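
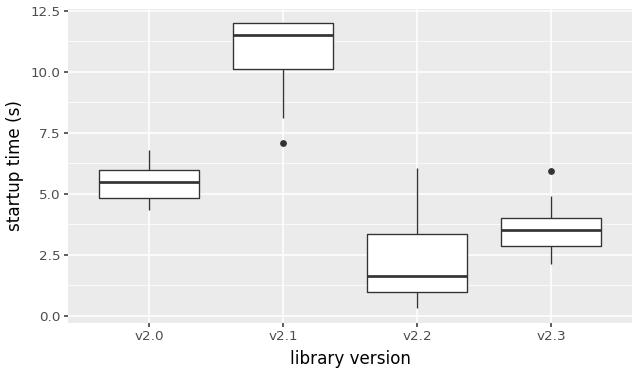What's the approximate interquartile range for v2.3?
Q3 ≈ 4, Q1 ≈ 3; IQR ≈ 1.

≈ 1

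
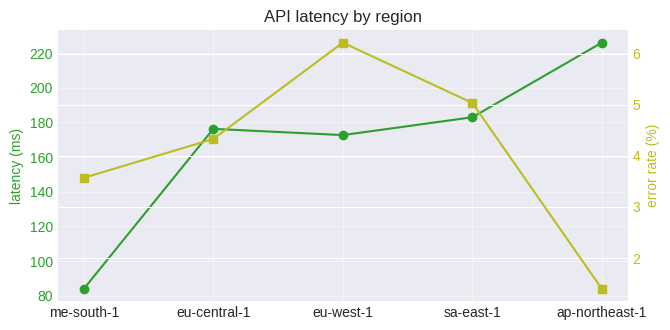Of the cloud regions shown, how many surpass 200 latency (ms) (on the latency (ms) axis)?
1

Above 200: ap-northeast-1.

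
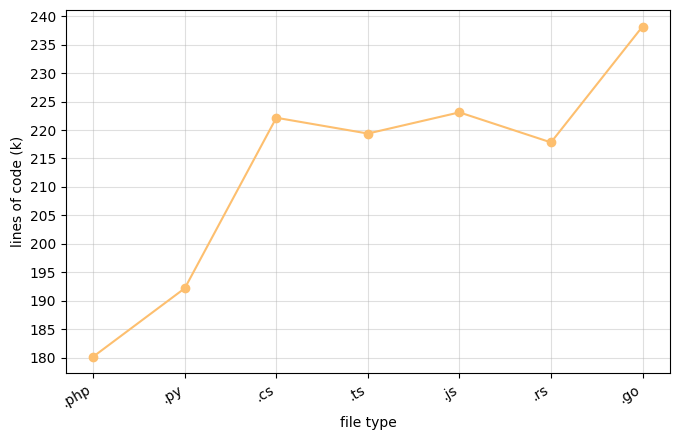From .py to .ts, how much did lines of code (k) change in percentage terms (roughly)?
≈ +15.8%

.py ≈ 190, .ts ≈ 220; (220 − 190) / 190 ≈ +15.8%.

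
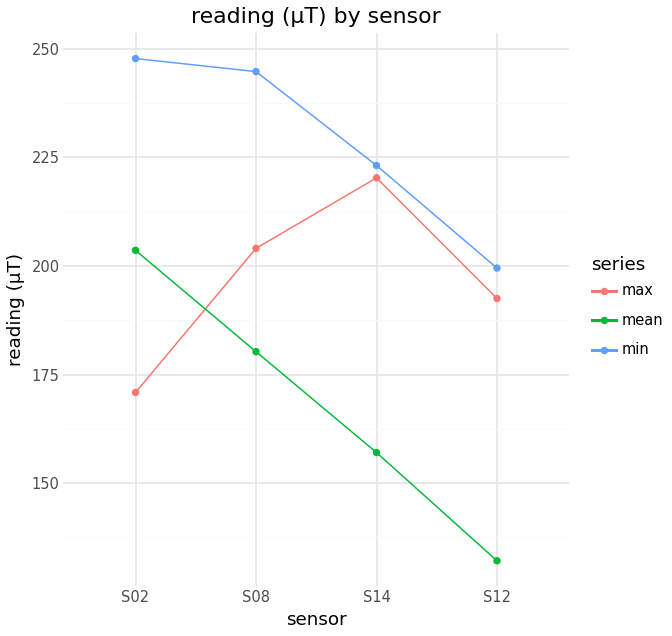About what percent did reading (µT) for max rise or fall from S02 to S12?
S02 ≈ 170, S12 ≈ 190; (190 − 170) / 170 ≈ +11.8%.

≈ +11.8%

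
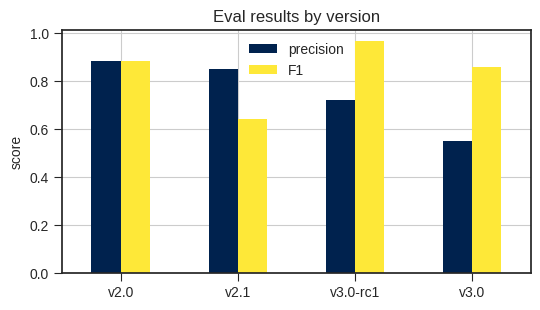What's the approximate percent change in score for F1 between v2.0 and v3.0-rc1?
v2.0 ≈ 0.9, v3.0-rc1 ≈ 1.0; (1.0 − 0.9) / 0.9 ≈ +11.1%.

≈ +11.1%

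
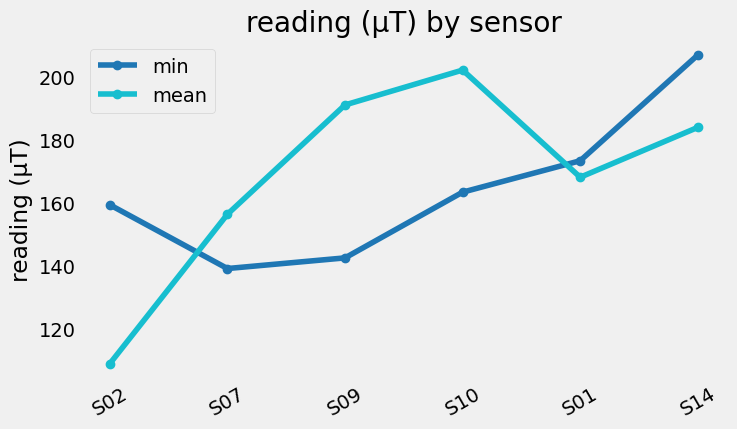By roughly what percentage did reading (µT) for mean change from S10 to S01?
≈ -15%

S10 ≈ 200, S01 ≈ 170; (170 − 200) / 200 ≈ -15%.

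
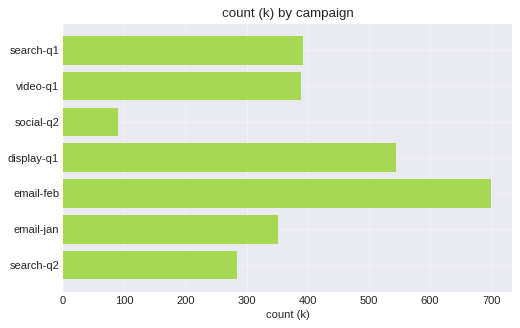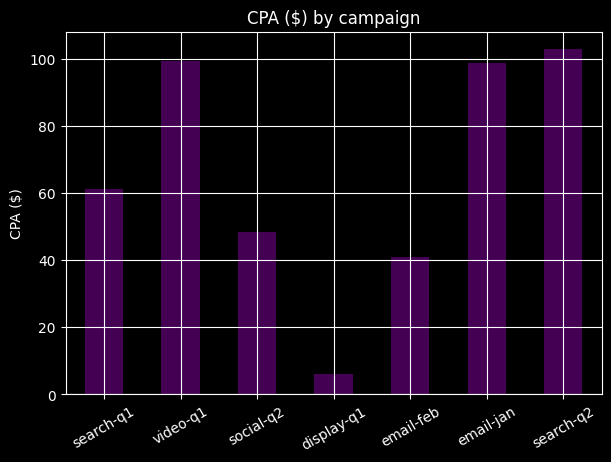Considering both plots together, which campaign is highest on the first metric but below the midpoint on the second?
Chart 2 median CPA ($) ≈ 60; below-median campaigns: social-q2, display-q1, email-feb. Among those, email-feb has the highest count (k) (≈ 700).

email-feb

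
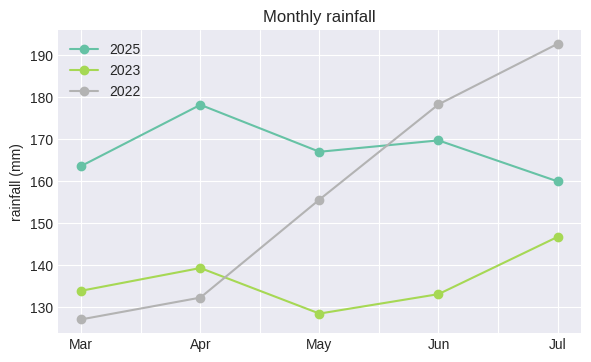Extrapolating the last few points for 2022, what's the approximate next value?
≈ 205

Last three: 160, 180, 190 → slope ≈ 15/step → next ≈ 205.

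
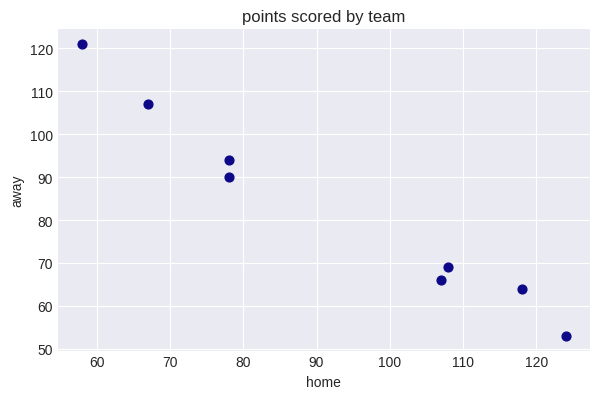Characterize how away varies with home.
Points are negatively correlated; strong (|r| ≈ 1.0).

negative, strong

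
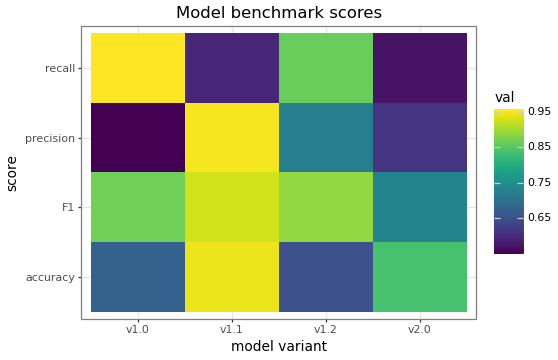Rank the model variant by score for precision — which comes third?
v2.0

Top 4 for precision: v1.1 ≈ 0.95, v1.2 ≈ 0.70, v2.0 ≈ 0.60, v1.0 ≈ 0.55.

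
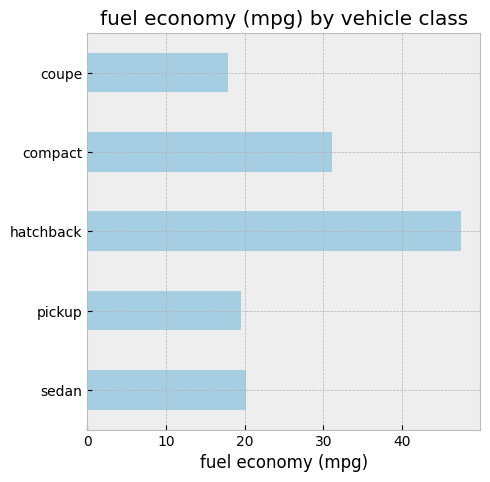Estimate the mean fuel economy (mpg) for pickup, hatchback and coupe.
≈ 30

(20 + 50 + 20) / 3 ≈ 30.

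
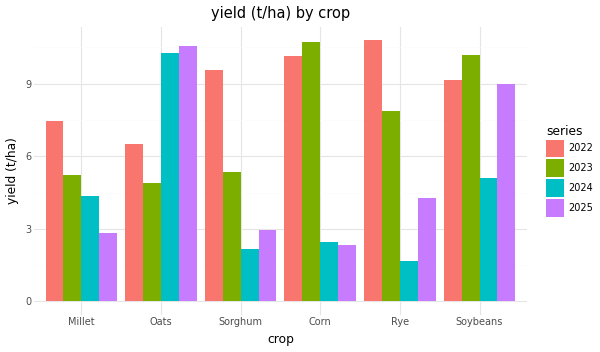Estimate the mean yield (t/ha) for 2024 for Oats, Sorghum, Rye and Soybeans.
(10 + 2 + 2 + 5) / 4 ≈ 5.

≈ 5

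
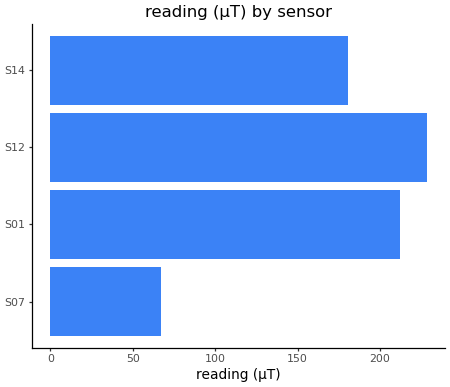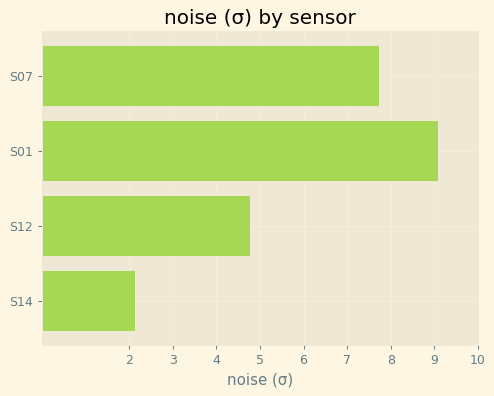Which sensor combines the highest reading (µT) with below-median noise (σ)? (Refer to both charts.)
S12

Chart 2 median noise (σ) ≈ 6; below-median sensors: S12, S14. Among those, S12 has the highest reading (µT) (≈ 225).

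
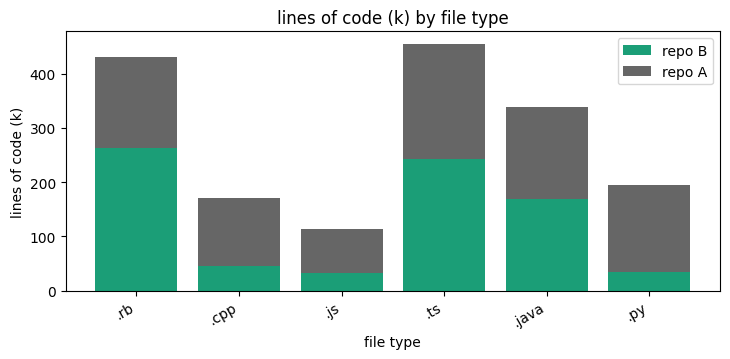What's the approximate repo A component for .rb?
≈ 200

repo A top ≈ 450, bottom ≈ 250; segment ≈ 200.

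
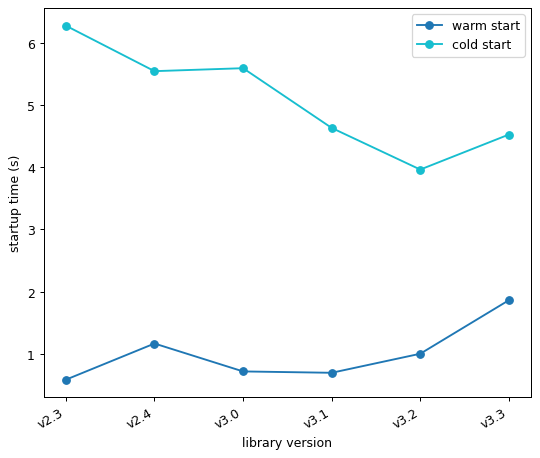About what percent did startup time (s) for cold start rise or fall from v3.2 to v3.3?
≈ +12.5%

v3.2 ≈ 4.0, v3.3 ≈ 4.5; (4.5 − 4.0) / 4.0 ≈ +12.5%.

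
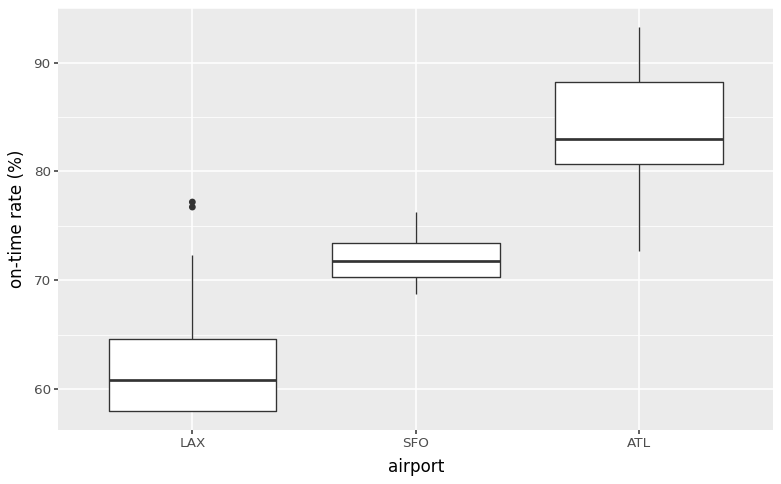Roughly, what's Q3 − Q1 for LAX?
Q3 ≈ 64, Q1 ≈ 58; IQR ≈ 6.

≈ 6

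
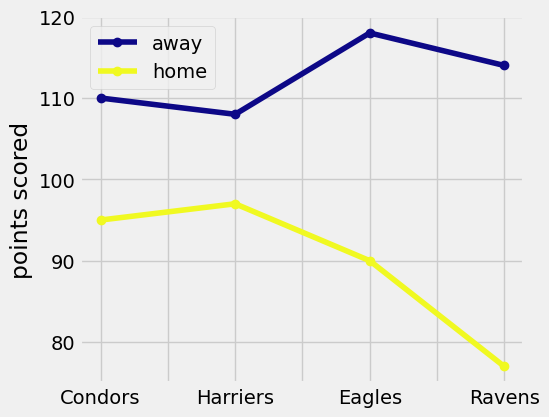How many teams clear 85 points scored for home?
Above 85: Condors, Harriers, Eagles.

3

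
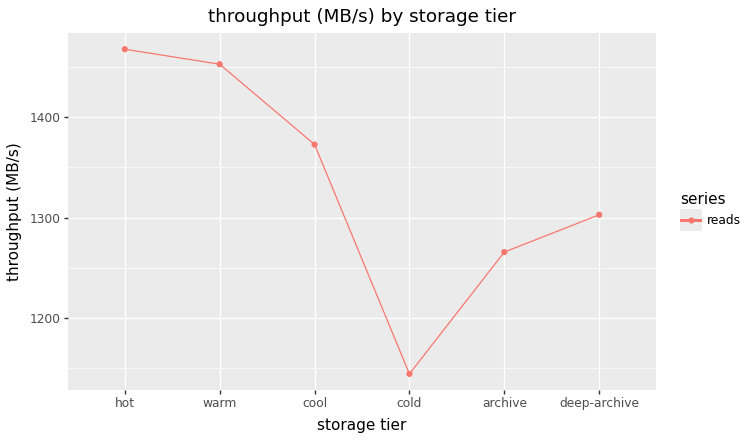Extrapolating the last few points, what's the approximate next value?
≈ 1375

Last three: 1150, 1250, 1300 → slope ≈ 75/step → next ≈ 1375.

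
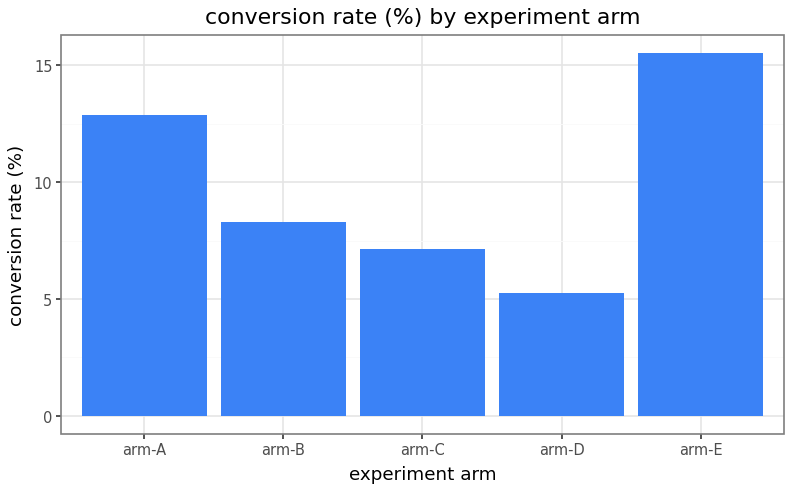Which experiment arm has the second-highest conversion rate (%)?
arm-A

Top 3: arm-E ≈ 16, arm-A ≈ 12, arm-B ≈ 8.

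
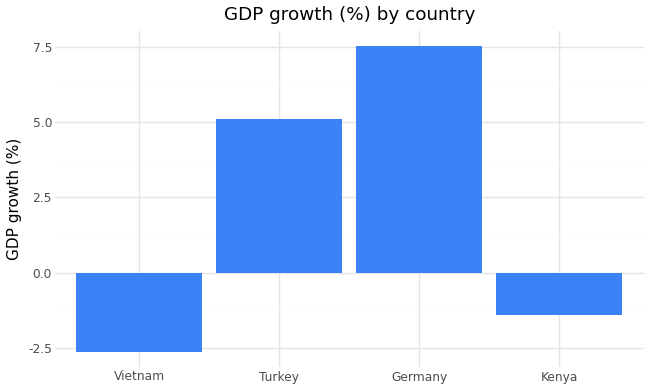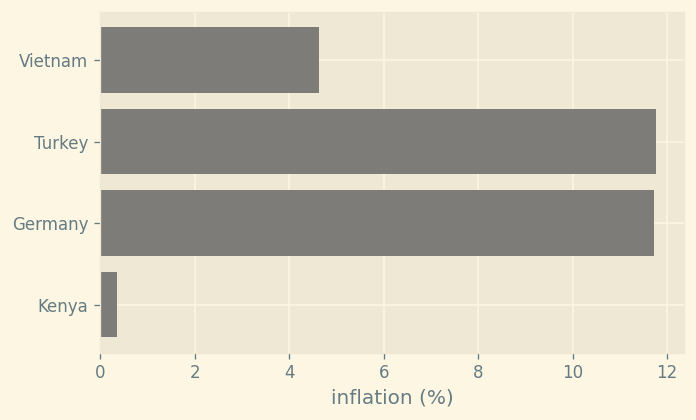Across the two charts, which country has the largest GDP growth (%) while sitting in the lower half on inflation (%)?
Kenya

Chart 2 median inflation (%) ≈ 8; below-median countries: Vietnam, Kenya. Among those, Kenya has the highest GDP growth (%) (≈ -1).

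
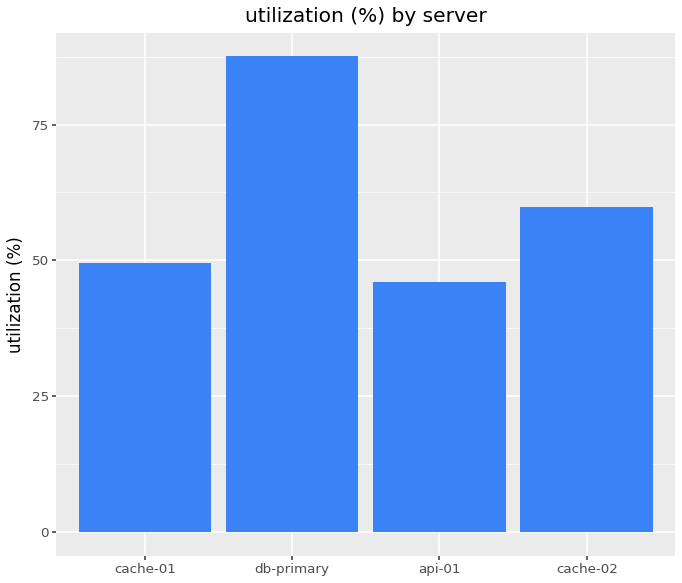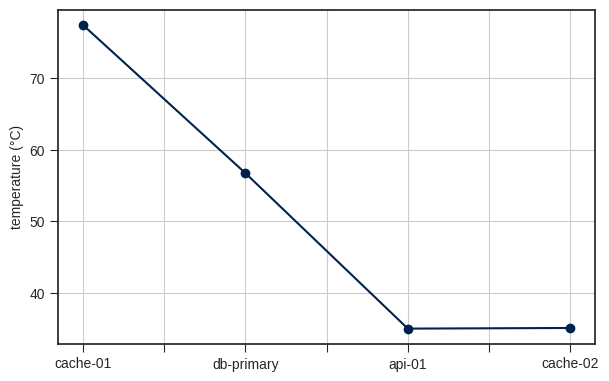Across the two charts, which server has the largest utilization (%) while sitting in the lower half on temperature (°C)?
cache-02

Chart 2 median temperature (°C) ≈ 50; below-median servers: api-01, cache-02. Among those, cache-02 has the highest utilization (%) (≈ 60).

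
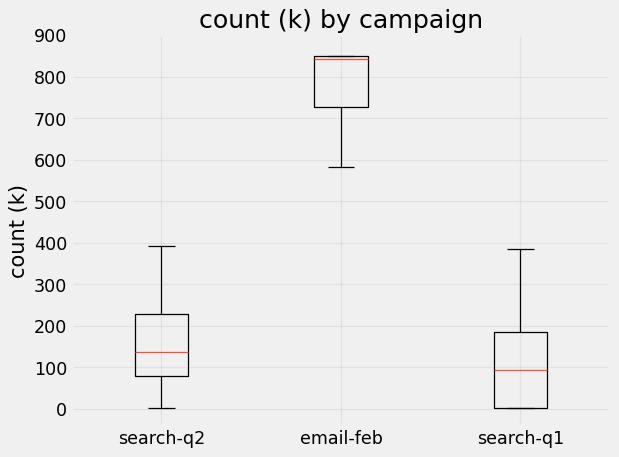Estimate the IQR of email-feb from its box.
Q3 ≈ 800, Q1 ≈ 700; IQR ≈ 100.

≈ 100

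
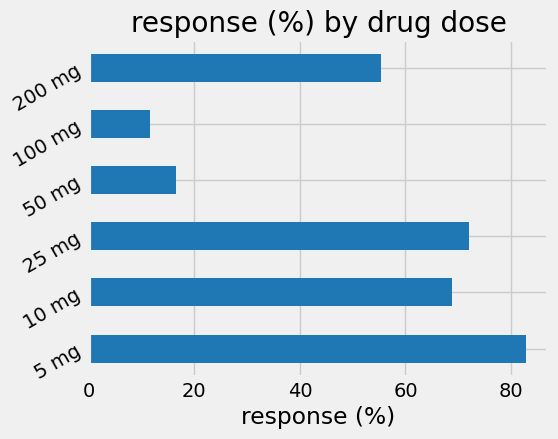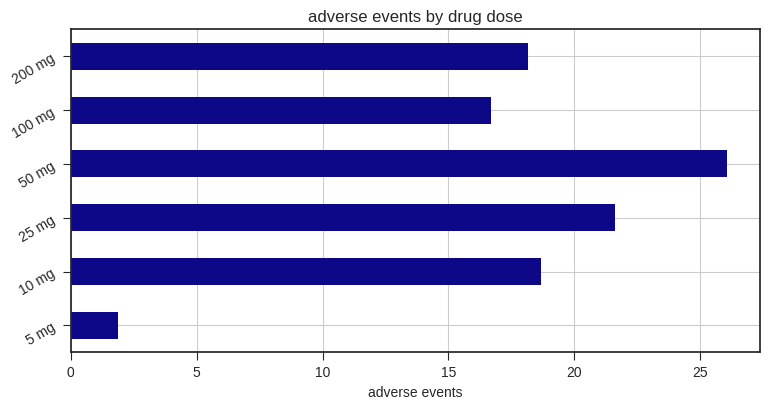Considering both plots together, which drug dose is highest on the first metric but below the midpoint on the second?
5 mg

Chart 2 median adverse events ≈ 20; below-median drug doses: 5 mg, 100 mg, 200 mg. Among those, 5 mg has the highest response (%) (≈ 80).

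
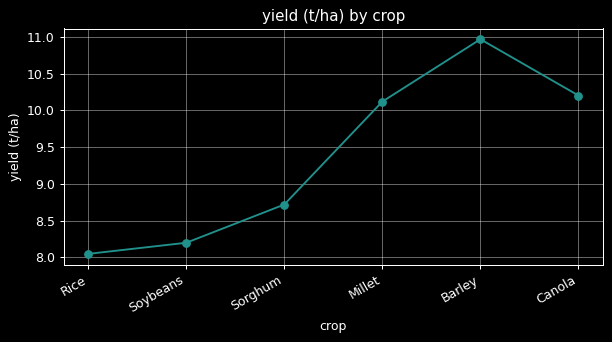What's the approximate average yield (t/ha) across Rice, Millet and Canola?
(8.0 + 10.0 + 10.0) / 3 ≈ 9.33.

≈ 9.33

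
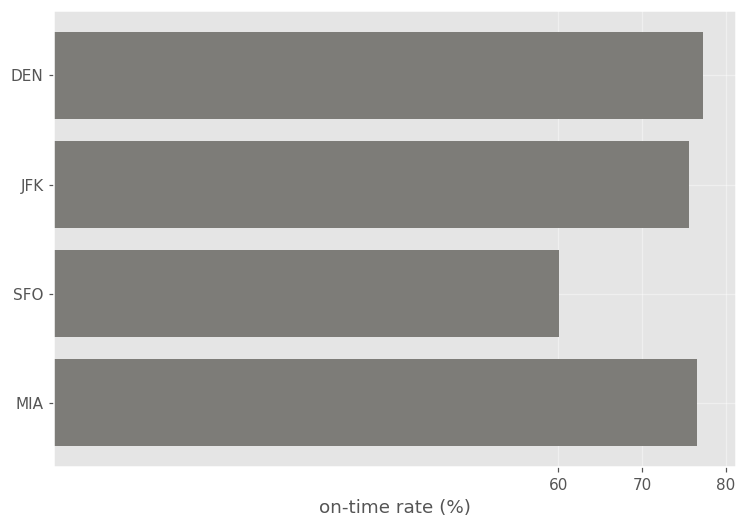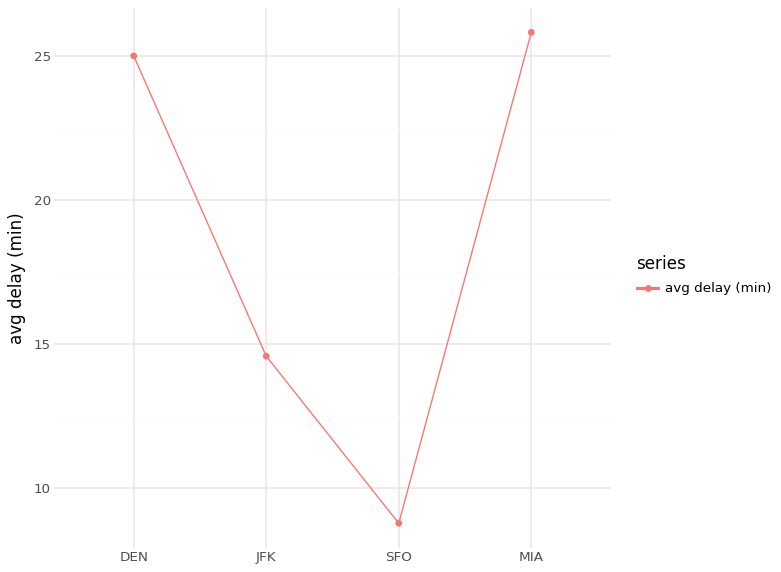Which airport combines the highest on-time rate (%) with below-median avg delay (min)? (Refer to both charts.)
JFK

Chart 2 median avg delay (min) ≈ 20; below-median airports: JFK, SFO. Among those, JFK has the highest on-time rate (%) (≈ 80).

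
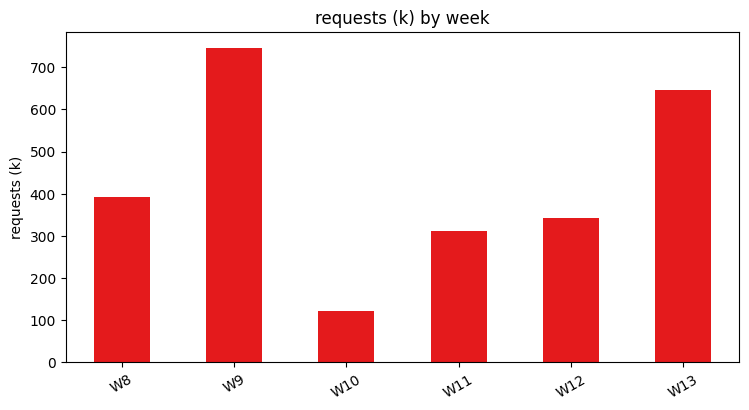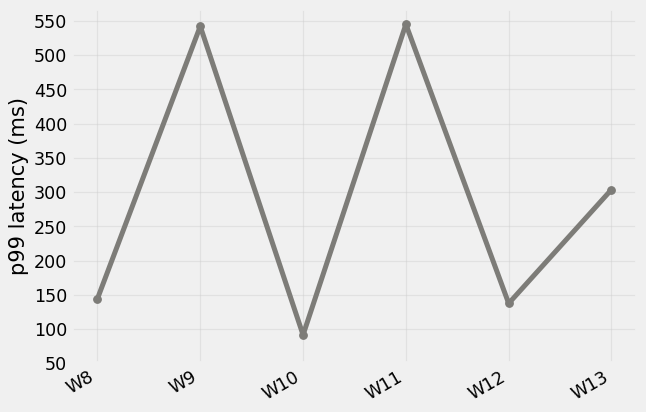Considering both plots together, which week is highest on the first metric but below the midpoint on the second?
W8

Chart 2 median p99 latency (ms) ≈ 200; below-median weeks: W8, W10, W12. Among those, W8 has the highest requests (k) (≈ 400).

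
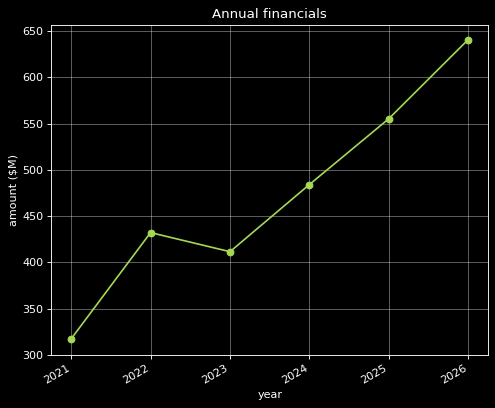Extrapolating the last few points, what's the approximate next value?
≈ 725

Last three: 500, 550, 650 → slope ≈ 75/step → next ≈ 725.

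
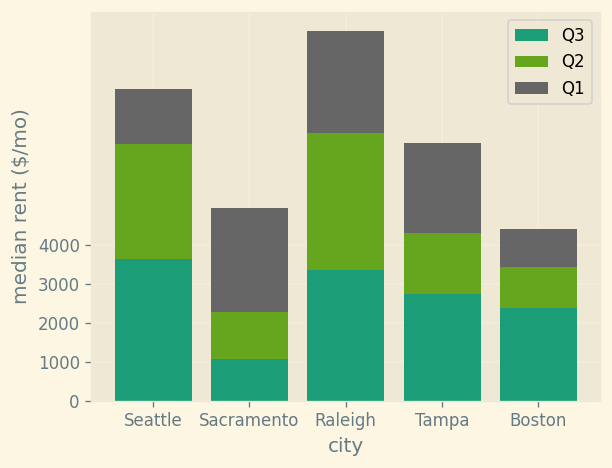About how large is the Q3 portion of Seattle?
≈ 4000

Q3 top ≈ 4000, bottom ≈ 0; segment ≈ 4000.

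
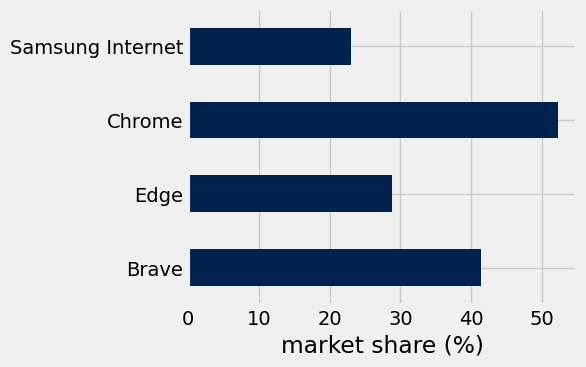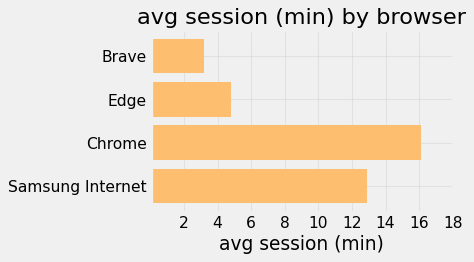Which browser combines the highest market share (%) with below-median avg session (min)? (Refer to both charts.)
Chart 2 median avg session (min) ≈ 8; below-median browsers: Brave, Edge. Among those, Brave has the highest market share (%) (≈ 40).

Brave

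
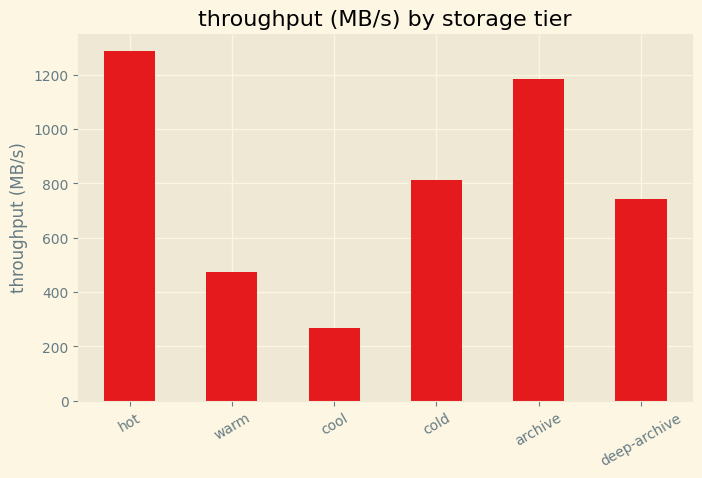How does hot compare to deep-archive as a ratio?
hot ≈ 1200, deep-archive ≈ 800; 1200/800 ≈ 1.5.

≈ 1.5×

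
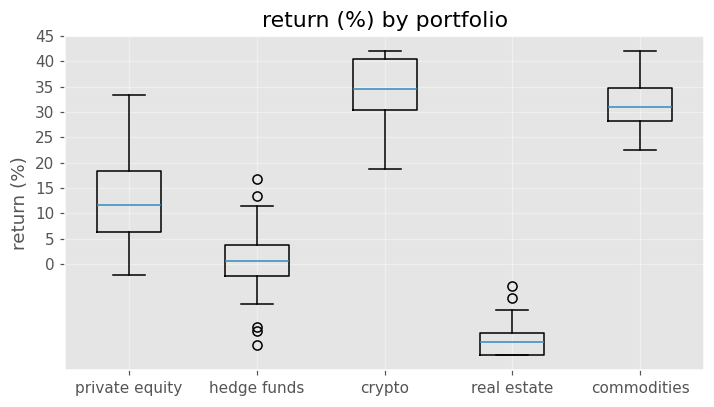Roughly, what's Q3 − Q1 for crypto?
Q3 ≈ 40, Q1 ≈ 30; IQR ≈ 10.

≈ 10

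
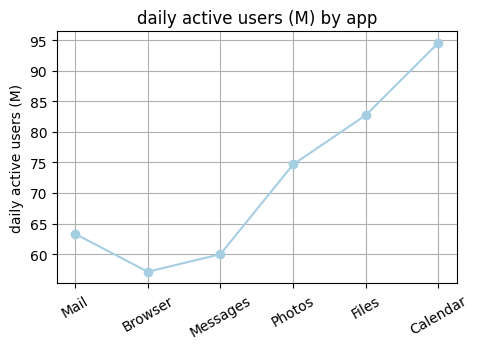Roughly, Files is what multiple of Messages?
Files ≈ 85, Messages ≈ 60; 85/60 ≈ 1.42.

≈ 1.42×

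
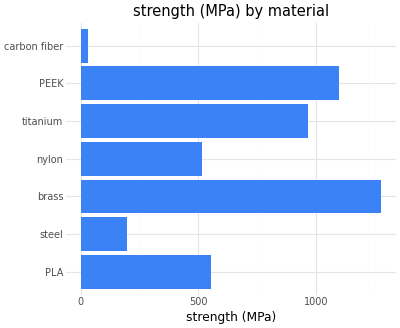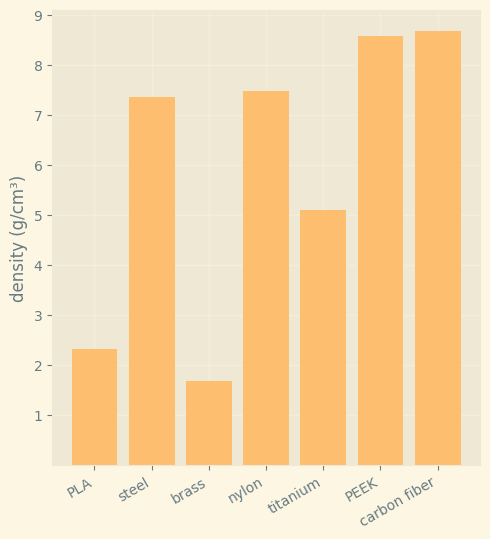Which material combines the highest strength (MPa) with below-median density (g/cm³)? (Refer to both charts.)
Chart 2 median density (g/cm³) ≈ 7; below-median materials: PLA, brass, titanium. Among those, brass has the highest strength (MPa) (≈ 1200).

brass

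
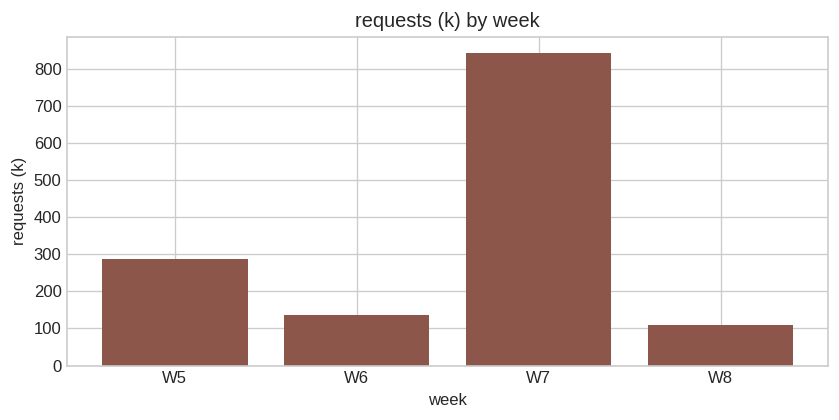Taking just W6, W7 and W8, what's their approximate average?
≈ 333

(100 + 800 + 100) / 3 ≈ 333.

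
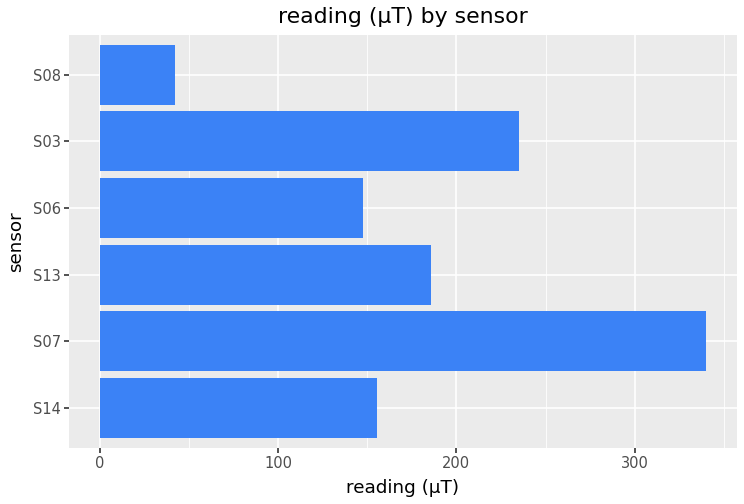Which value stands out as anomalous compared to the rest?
S07

S07 ≈ 350; the rest sit between ≈ 50 and ≈ 250.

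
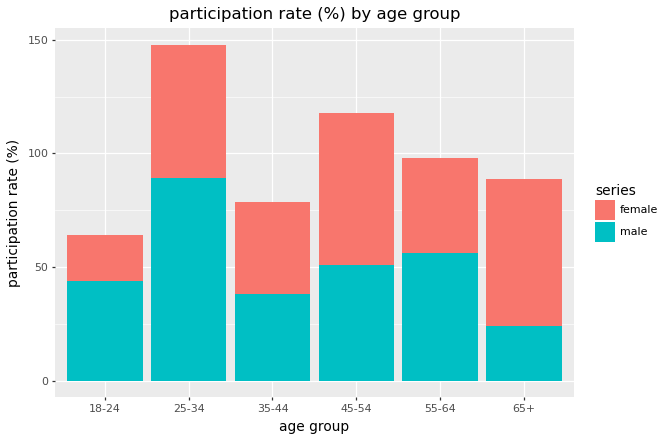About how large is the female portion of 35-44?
≈ 40

female top ≈ 80, bottom ≈ 40; segment ≈ 40.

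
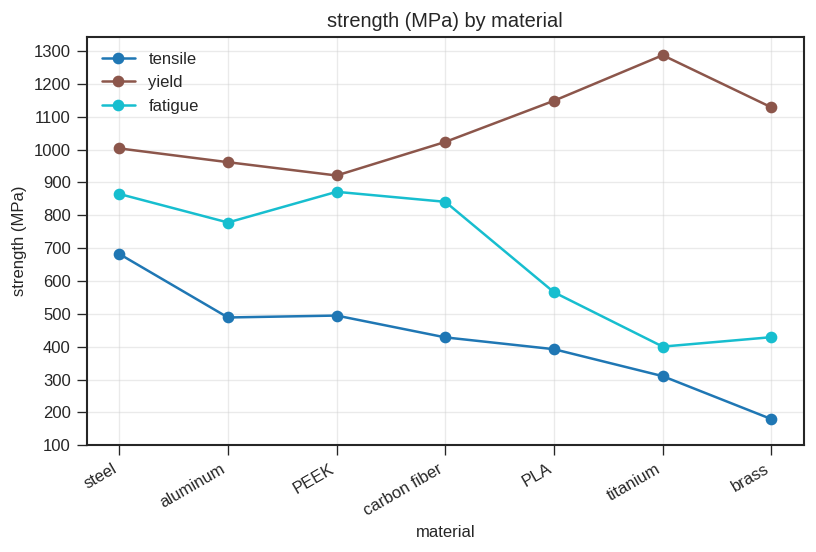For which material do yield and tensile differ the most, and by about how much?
titanium: yield ≈ 1300, tensile ≈ 300 → gap ≈ 1000. Next-largest (brass) is only ≈ 900.

titanium, ≈ 1000 MPa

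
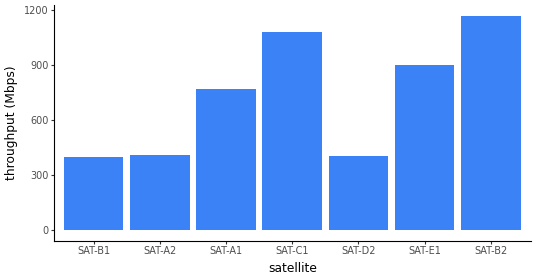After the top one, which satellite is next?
Top 3: SAT-B2 ≈ 1200, SAT-C1 ≈ 1100, SAT-E1 ≈ 900.

SAT-C1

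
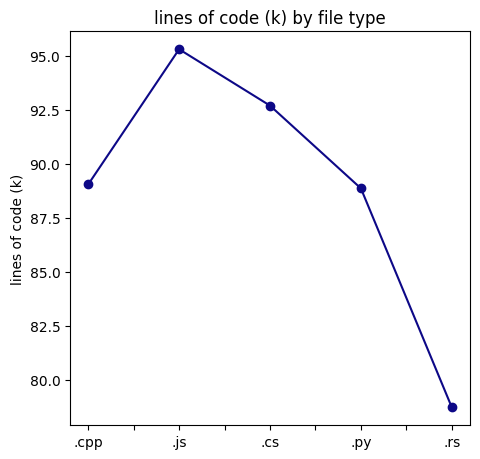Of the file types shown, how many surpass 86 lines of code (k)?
4

Above 86: .cpp, .js, .cs, .py.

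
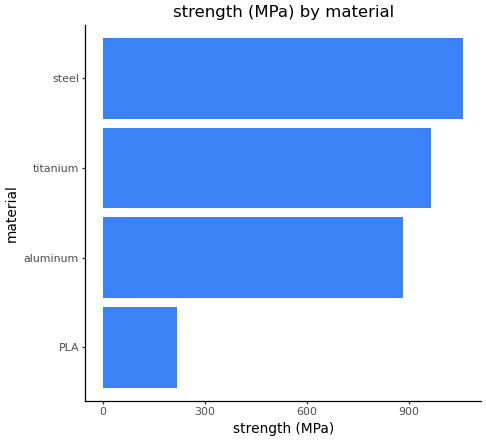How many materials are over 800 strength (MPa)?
3

Above 800: aluminum, titanium, steel.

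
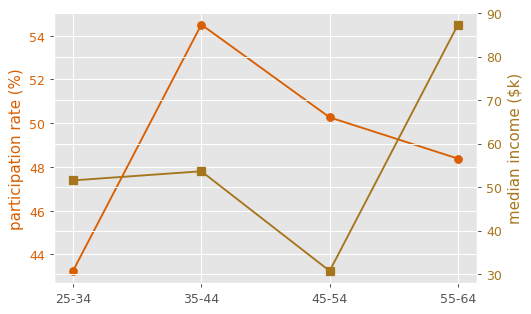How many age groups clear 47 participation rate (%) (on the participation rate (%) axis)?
3

Above 47: 35-44, 45-54, 55-64.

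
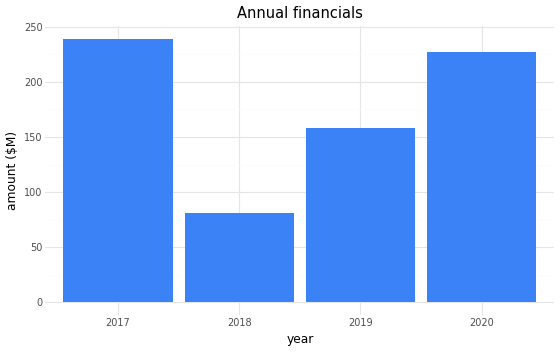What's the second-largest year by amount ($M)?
Top 3: 2017 ≈ 240, 2020 ≈ 220, 2019 ≈ 160.

2020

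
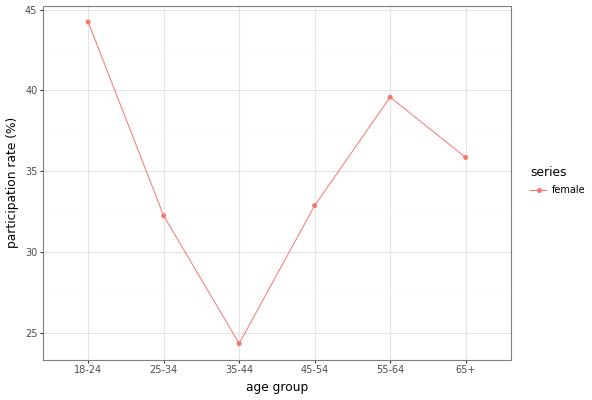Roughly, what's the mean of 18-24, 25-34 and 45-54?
(44 + 32 + 32) / 3 ≈ 36.

≈ 36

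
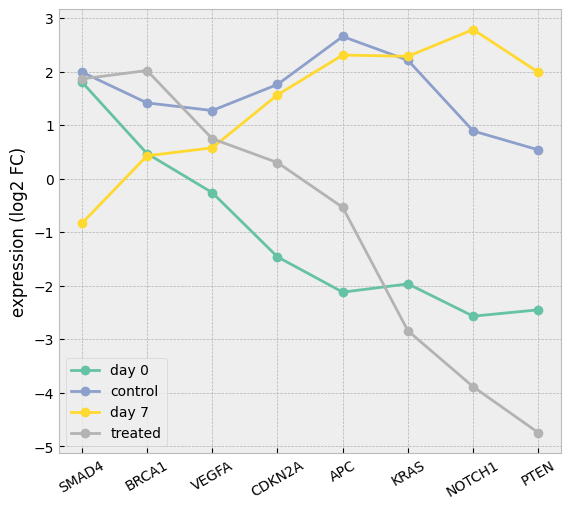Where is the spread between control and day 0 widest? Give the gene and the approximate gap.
APC, ≈ 5 log2 FC

APC: control ≈ 3, day 0 ≈ -2 → gap ≈ 5. Next-largest (KRAS) is only ≈ 4.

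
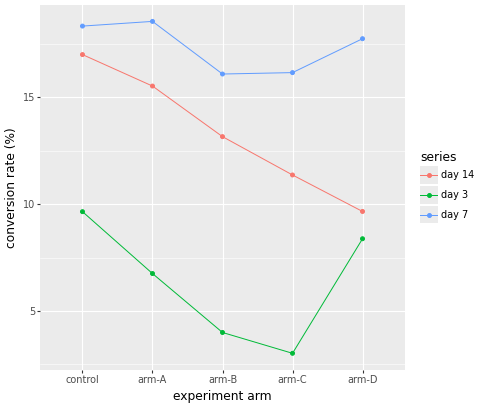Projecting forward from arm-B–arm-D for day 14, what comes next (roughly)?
≈ 8

Last three: 14, 12, 10 → slope ≈ -2/step → next ≈ 8.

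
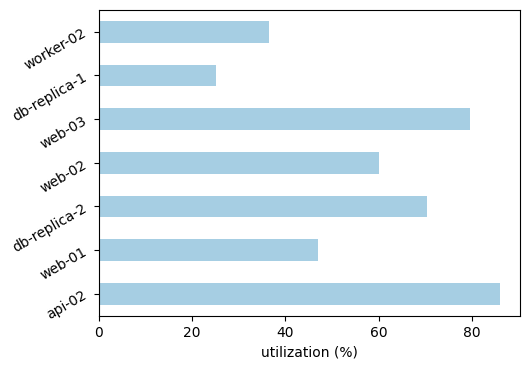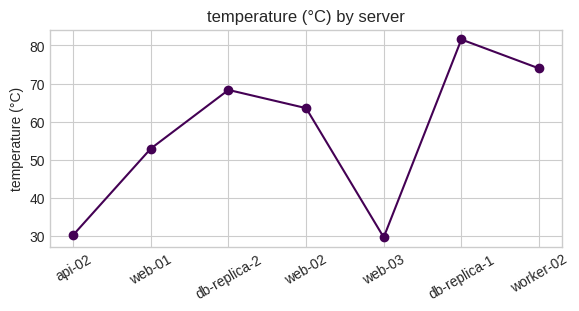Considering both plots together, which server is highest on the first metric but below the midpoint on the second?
Chart 2 median temperature (°C) ≈ 60; below-median servers: api-02, web-01, web-03. Among those, api-02 has the highest utilization (%) (≈ 90).

api-02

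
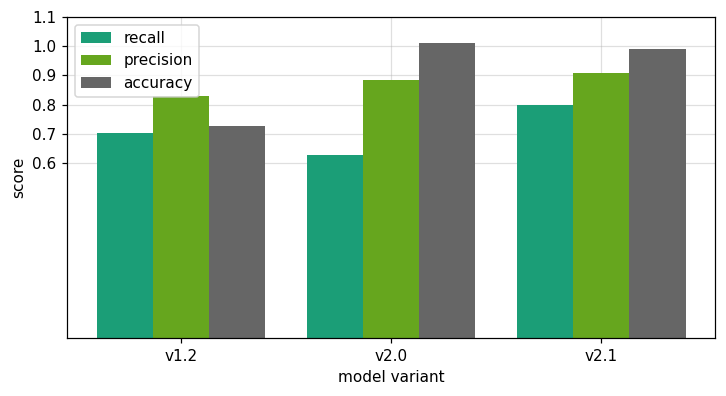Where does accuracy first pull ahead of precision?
v2.0

v1.2: accuracy ≈ 0.7 vs precision ≈ 0.8 (not yet); v2.0: accuracy ≈ 1.0 vs precision ≈ 0.9 (first crossover).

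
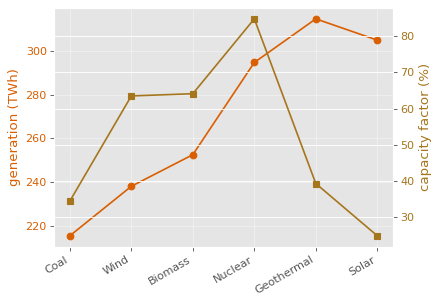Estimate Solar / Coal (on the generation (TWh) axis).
Solar ≈ 310, Coal ≈ 220; 310/220 ≈ 1.41.

≈ 1.41×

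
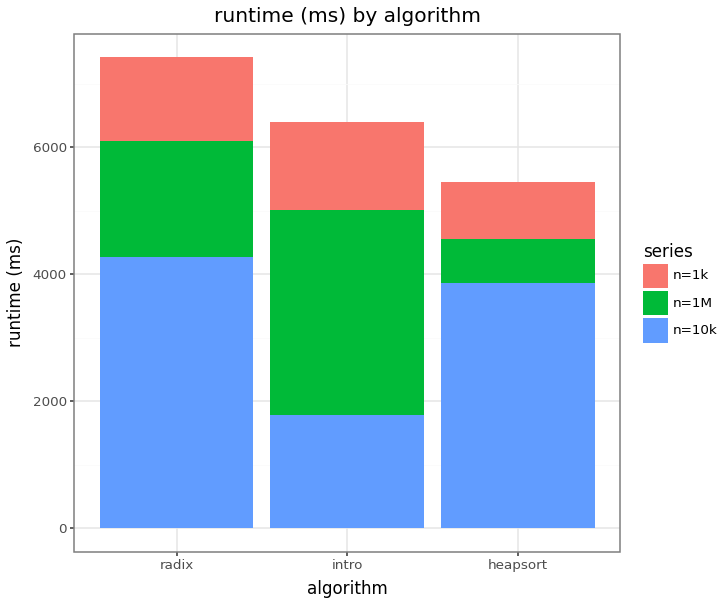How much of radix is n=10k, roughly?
≈ 4000

n=10k top ≈ 4000, bottom ≈ 0; segment ≈ 4000.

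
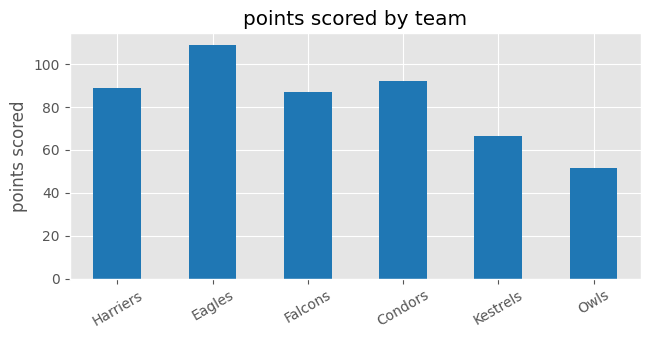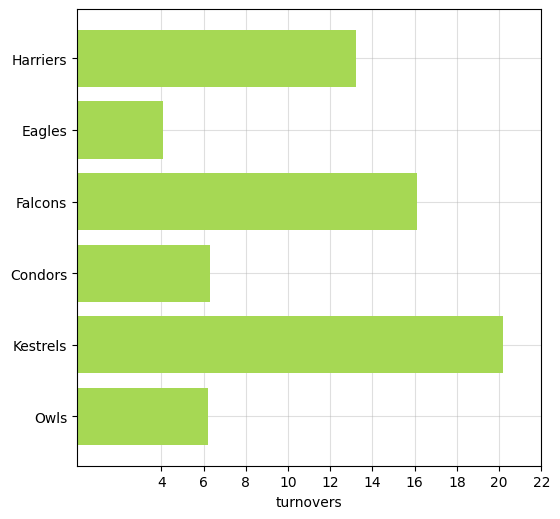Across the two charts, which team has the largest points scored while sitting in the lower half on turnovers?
Eagles

Chart 2 median turnovers ≈ 10; below-median teams: Eagles, Condors, Owls. Among those, Eagles has the highest points scored (≈ 110).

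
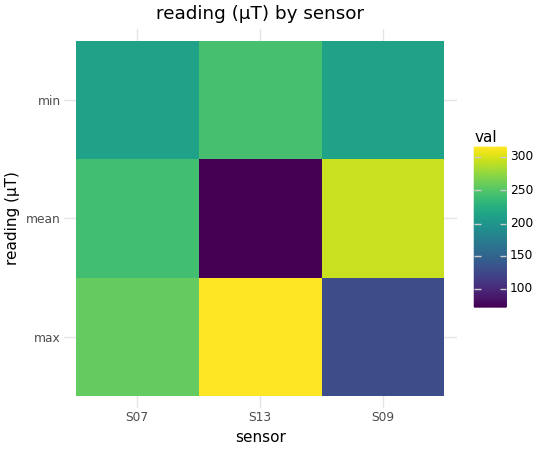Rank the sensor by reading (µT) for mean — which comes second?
Top 3 for mean: S09 ≈ 300, S07 ≈ 250, S13 ≈ 75.

S07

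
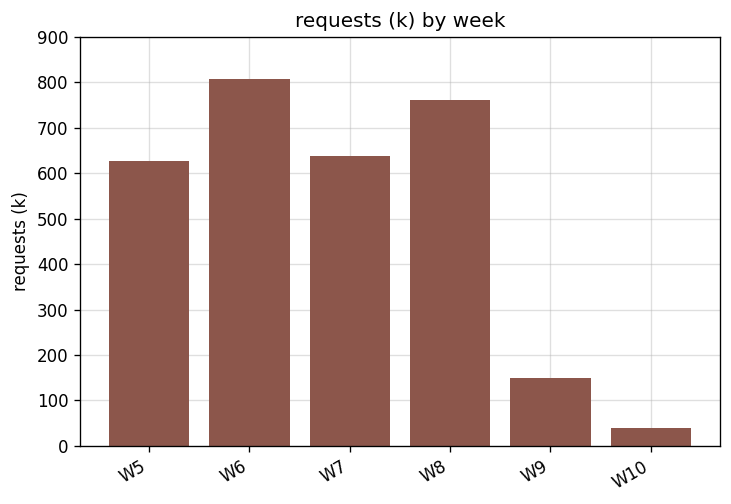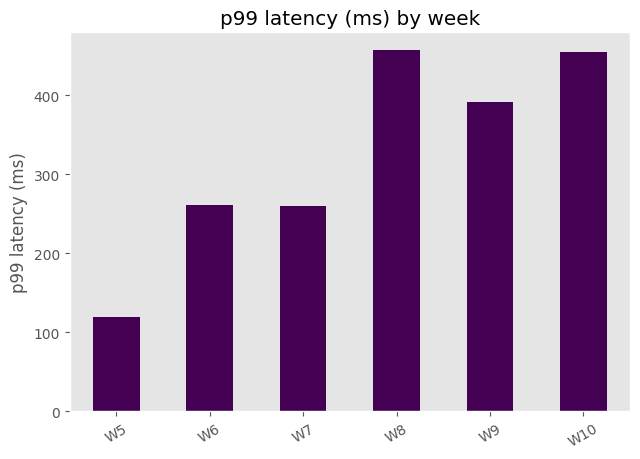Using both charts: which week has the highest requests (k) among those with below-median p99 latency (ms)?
Chart 2 median p99 latency (ms) ≈ 350; below-median weeks: W5, W6, W7. Among those, W6 has the highest requests (k) (≈ 800).

W6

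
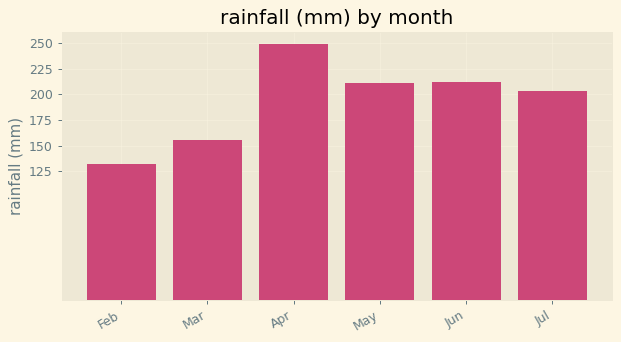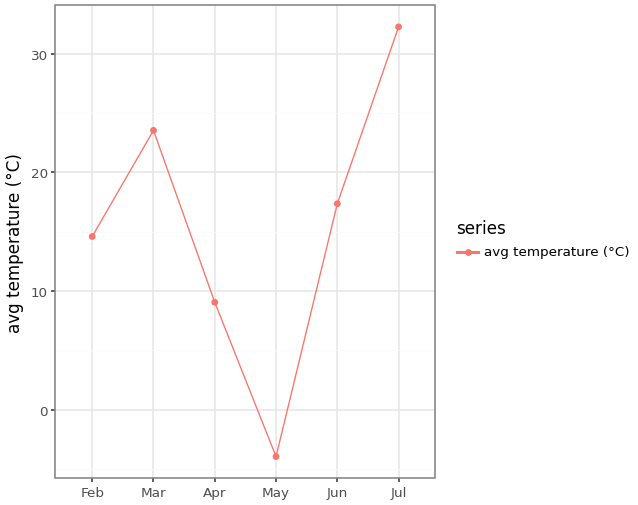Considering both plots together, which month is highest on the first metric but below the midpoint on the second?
Apr

Chart 2 median avg temperature (°C) ≈ 15; below-median months: Feb, Apr, May. Among those, Apr has the highest rainfall (mm) (≈ 250).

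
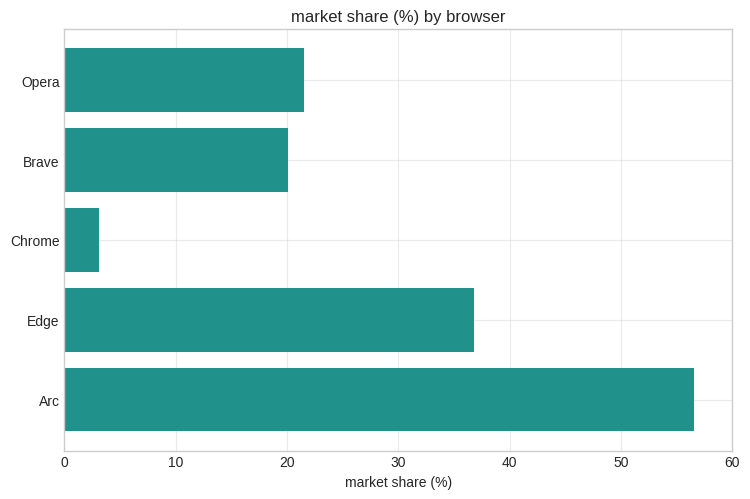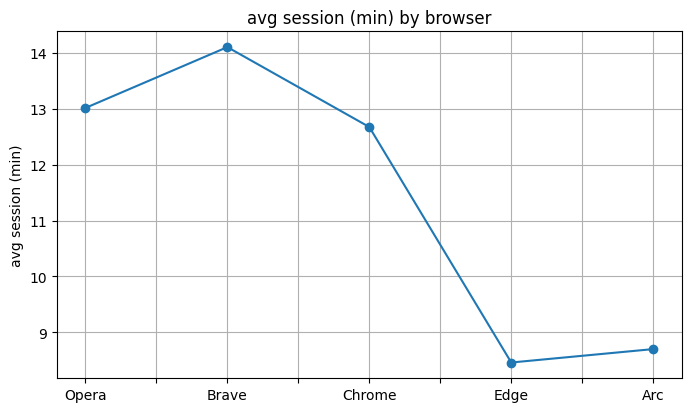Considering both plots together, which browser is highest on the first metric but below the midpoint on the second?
Arc

Chart 2 median avg session (min) ≈ 12; below-median browsers: Edge, Arc. Among those, Arc has the highest market share (%) (≈ 60).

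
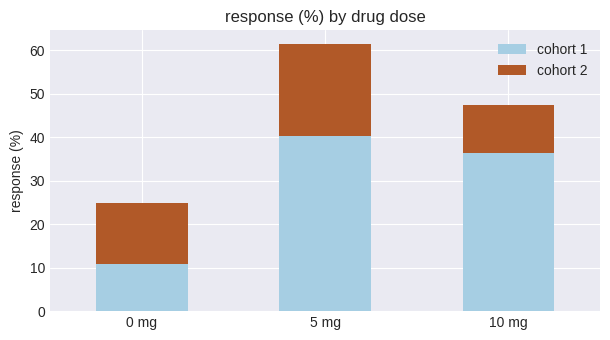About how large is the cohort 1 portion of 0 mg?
≈ 10

cohort 1 top ≈ 10, bottom ≈ 0; segment ≈ 10.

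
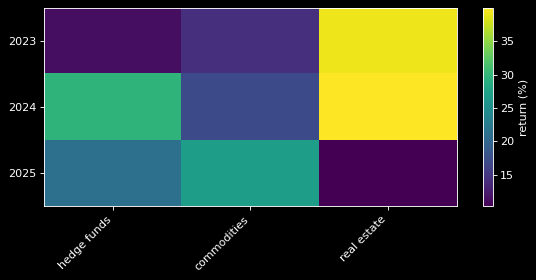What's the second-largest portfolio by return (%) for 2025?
hedge funds

Top 3 for 2025: commodities ≈ 25, hedge funds ≈ 20, real estate ≈ 10.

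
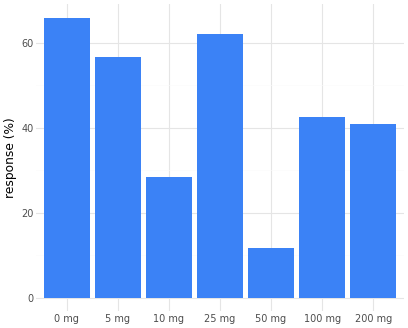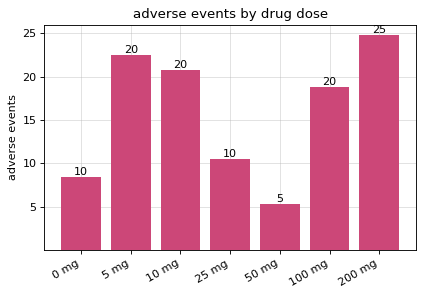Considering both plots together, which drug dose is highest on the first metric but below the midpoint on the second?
0 mg

Chart 2 median adverse events ≈ 20; below-median drug doses: 0 mg, 25 mg, 50 mg. Among those, 0 mg has the highest response (%) (≈ 70).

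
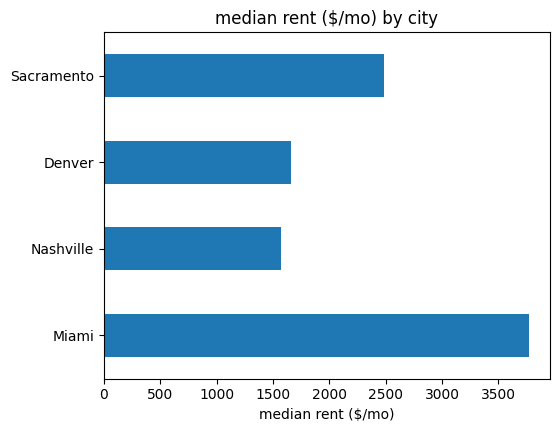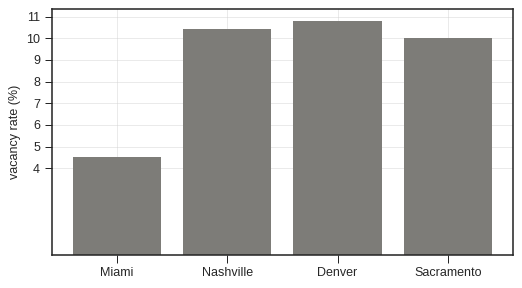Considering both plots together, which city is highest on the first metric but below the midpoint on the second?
Chart 2 median vacancy rate (%) ≈ 10; below-median cities: Miami, Sacramento. Among those, Miami has the highest median rent ($/mo) (≈ 4000).

Miami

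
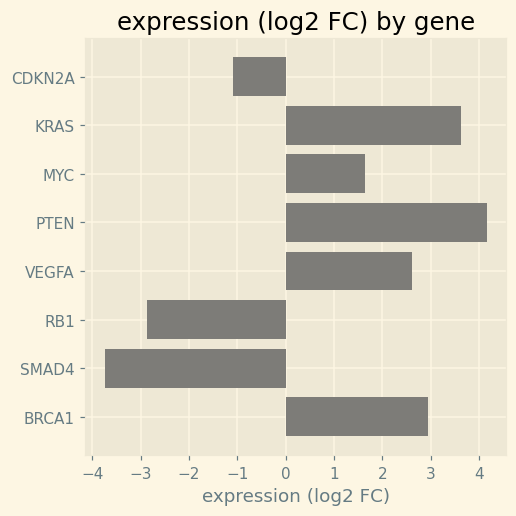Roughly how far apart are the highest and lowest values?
≈ 8

Max PTEN ≈ 4, min SMAD4 ≈ -4; range ≈ 8.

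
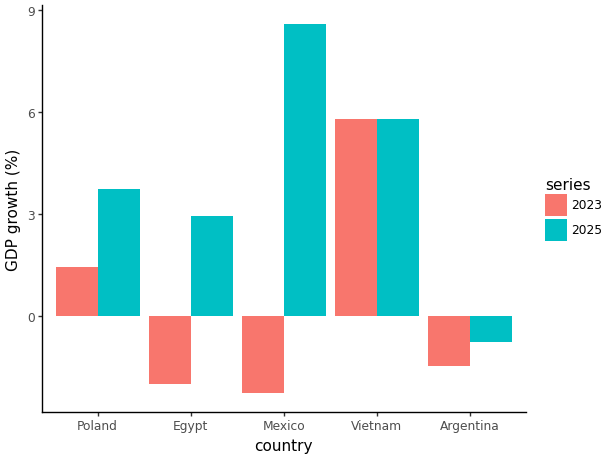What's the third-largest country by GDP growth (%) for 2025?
Poland

Top 4 for 2025: Mexico ≈ 9, Vietnam ≈ 6, Poland ≈ 4, Egypt ≈ 3.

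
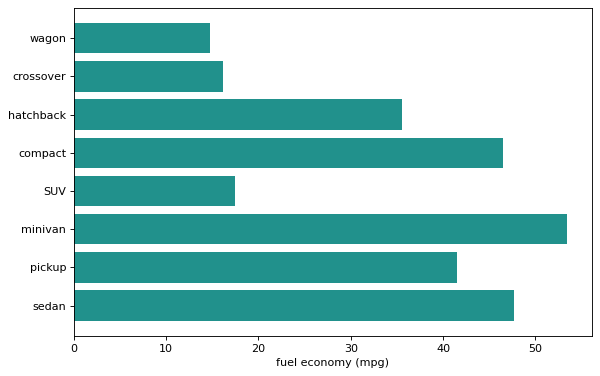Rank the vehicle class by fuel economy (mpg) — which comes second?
Top 3: minivan ≈ 55, sedan ≈ 50, compact ≈ 45.

sedan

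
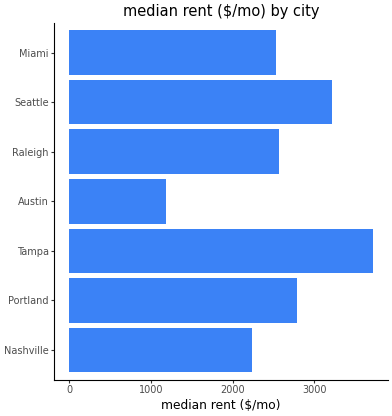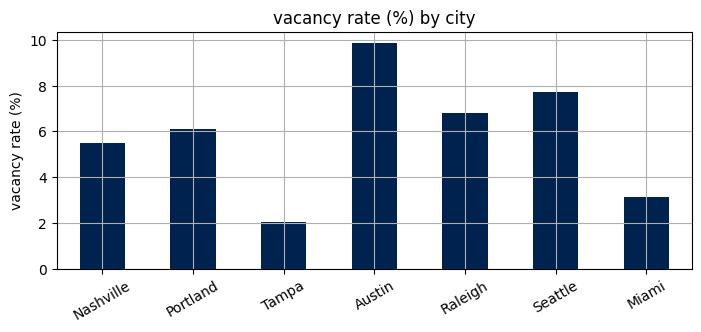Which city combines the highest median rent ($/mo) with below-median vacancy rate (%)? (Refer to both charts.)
Chart 2 median vacancy rate (%) ≈ 6; below-median cities: Nashville, Tampa, Miami. Among those, Tampa has the highest median rent ($/mo) (≈ 3500).

Tampa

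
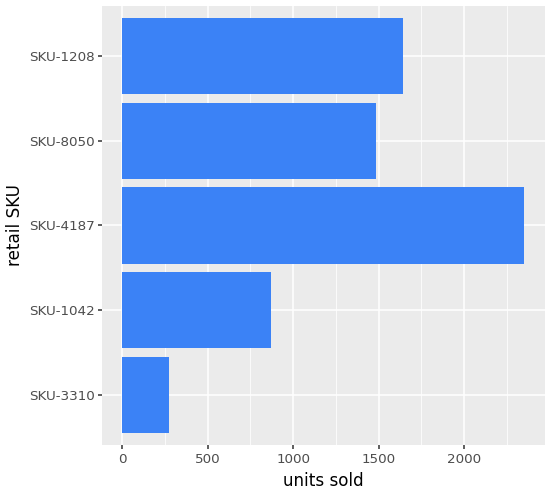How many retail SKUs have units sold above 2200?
1

Above 2200: SKU-4187.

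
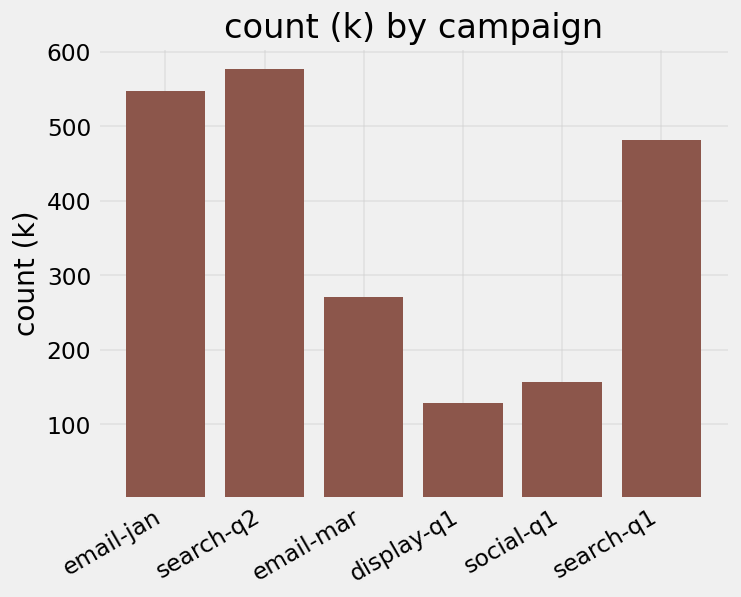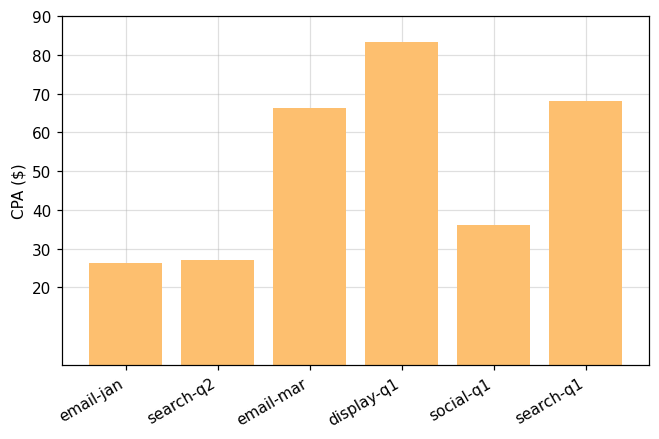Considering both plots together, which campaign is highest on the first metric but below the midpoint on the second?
Chart 2 median CPA ($) ≈ 50; below-median campaigns: email-jan, search-q2, social-q1. Among those, search-q2 has the highest count (k) (≈ 600).

search-q2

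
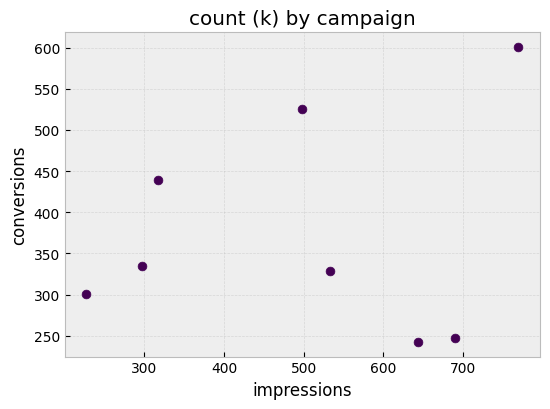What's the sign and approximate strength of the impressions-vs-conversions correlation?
no clear correlation

Points are roughly uncorrelated; weak (|r| ≈ 0.2).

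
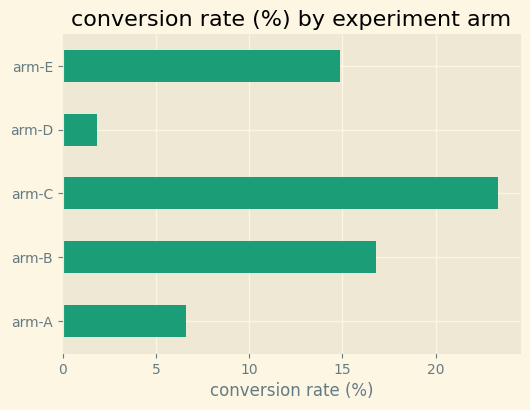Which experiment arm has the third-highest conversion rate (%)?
arm-E

Top 4: arm-C ≈ 24, arm-B ≈ 16, arm-E ≈ 14, arm-A ≈ 6.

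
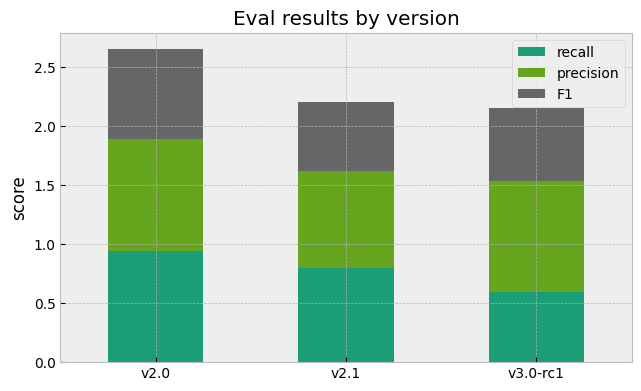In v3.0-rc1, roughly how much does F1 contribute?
F1 top ≈ 2.0, bottom ≈ 1.5; segment ≈ 0.5.

≈ 0.5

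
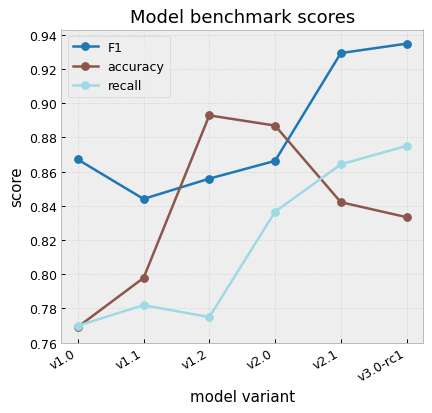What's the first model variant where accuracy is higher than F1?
v1.2

v1.1: accuracy ≈ 0.80 vs F1 ≈ 0.84 (not yet); v1.2: accuracy ≈ 0.90 vs F1 ≈ 0.86 (first crossover).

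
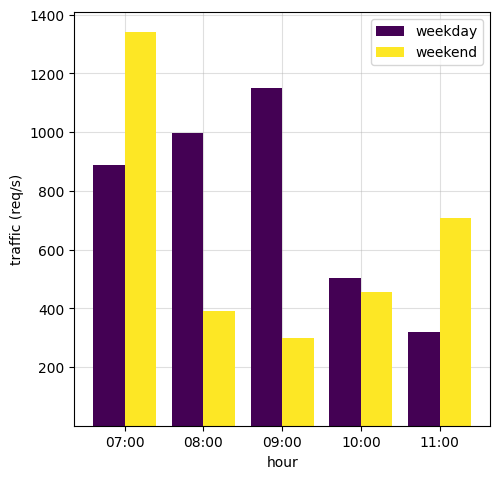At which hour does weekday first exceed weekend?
07:00: weekday ≈ 800 vs weekend ≈ 1400 (not yet); 08:00: weekday ≈ 1000 vs weekend ≈ 400 (first crossover).

08:00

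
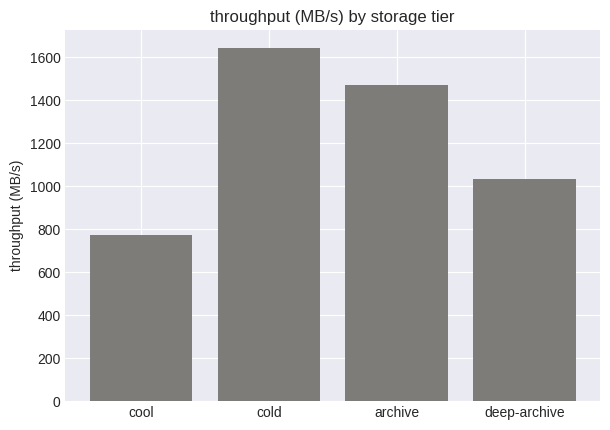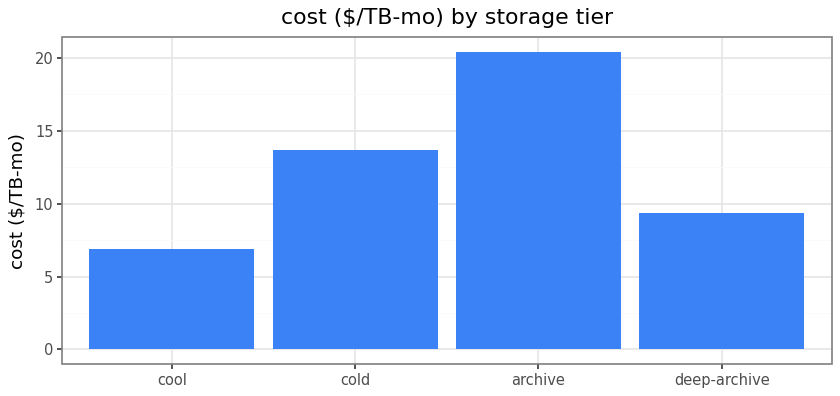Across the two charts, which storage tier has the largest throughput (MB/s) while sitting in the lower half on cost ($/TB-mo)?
deep-archive

Chart 2 median cost ($/TB-mo) ≈ 12; below-median storage tiers: cool, deep-archive. Among those, deep-archive has the highest throughput (MB/s) (≈ 1000).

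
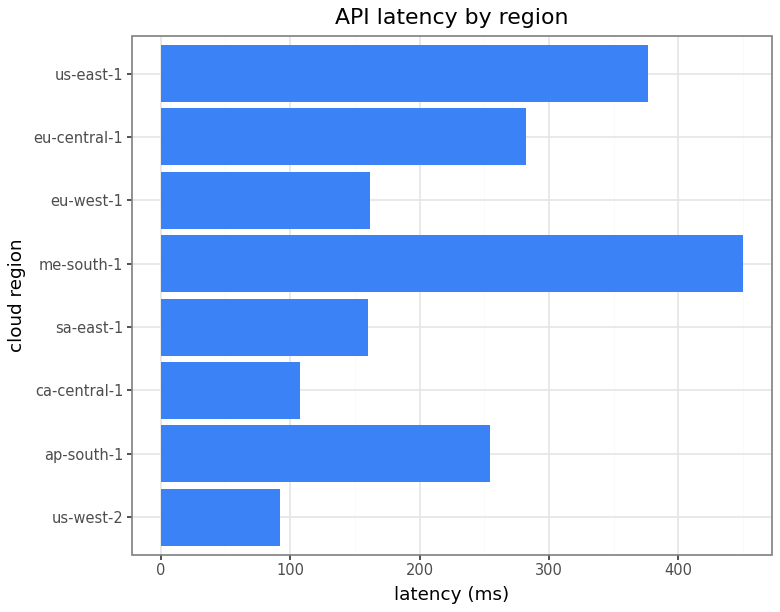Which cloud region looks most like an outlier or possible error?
me-south-1 ≈ 450; the rest sit between ≈ 100 and ≈ 400.

me-south-1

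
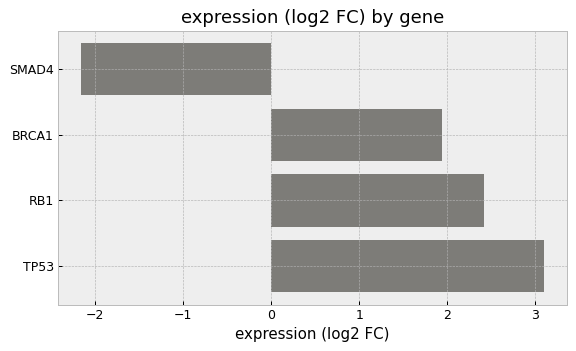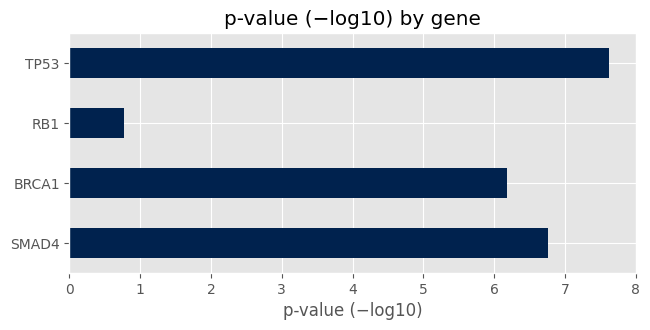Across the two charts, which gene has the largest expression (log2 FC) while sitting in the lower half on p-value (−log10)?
RB1

Chart 2 median p-value (−log10) ≈ 6; below-median genes: BRCA1, RB1. Among those, RB1 has the highest expression (log2 FC) (≈ 2.5).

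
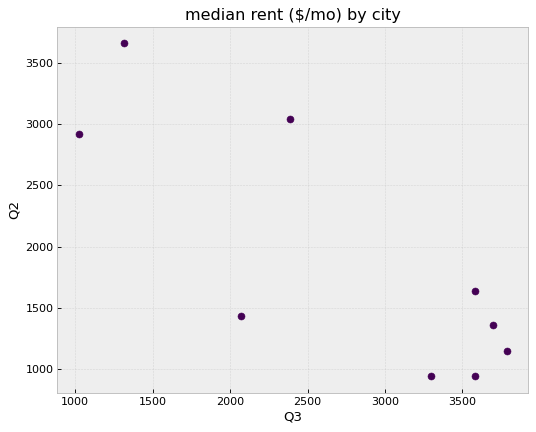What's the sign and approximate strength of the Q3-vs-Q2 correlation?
Points are negatively correlated; strong (|r| ≈ 0.8).

negative, strong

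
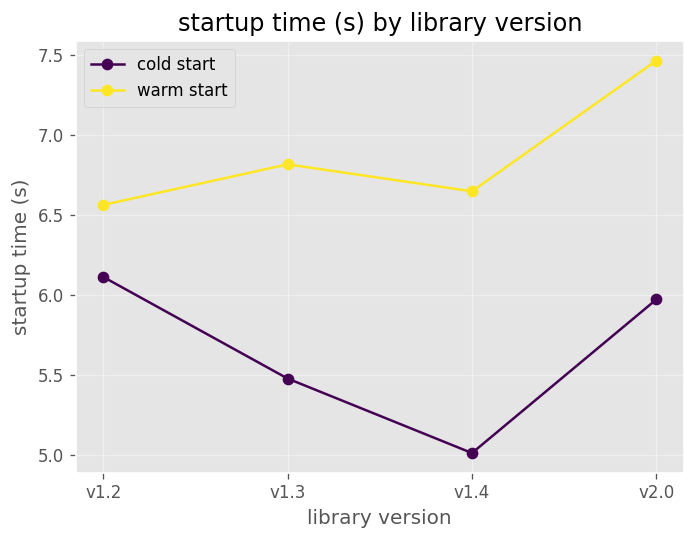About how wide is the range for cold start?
Max v1.2 ≈ 6.0, min v1.4 ≈ 5.0; range ≈ 1.0.

≈ 1.0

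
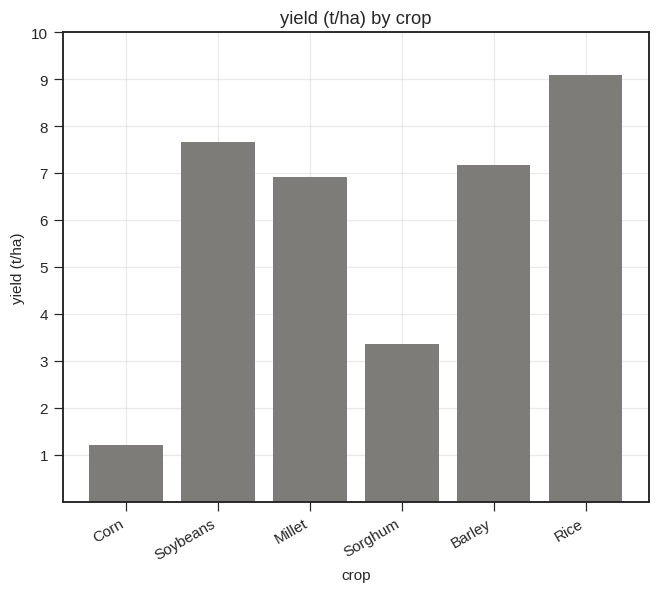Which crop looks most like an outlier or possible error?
Corn

Corn ≈ 1; the rest sit between ≈ 3 and ≈ 9.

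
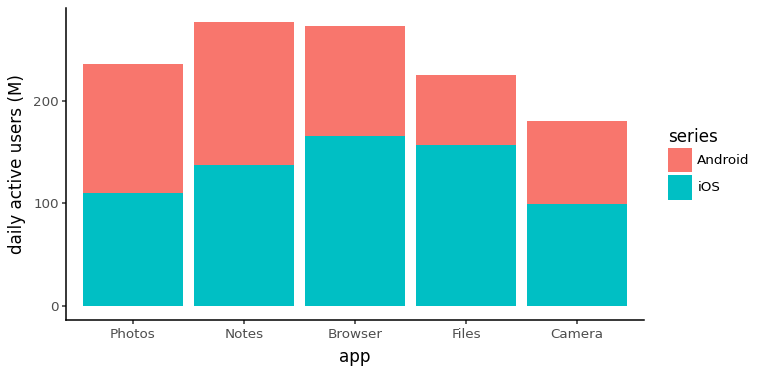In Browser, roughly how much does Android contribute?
Android top ≈ 275, bottom ≈ 175; segment ≈ 100.

≈ 100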